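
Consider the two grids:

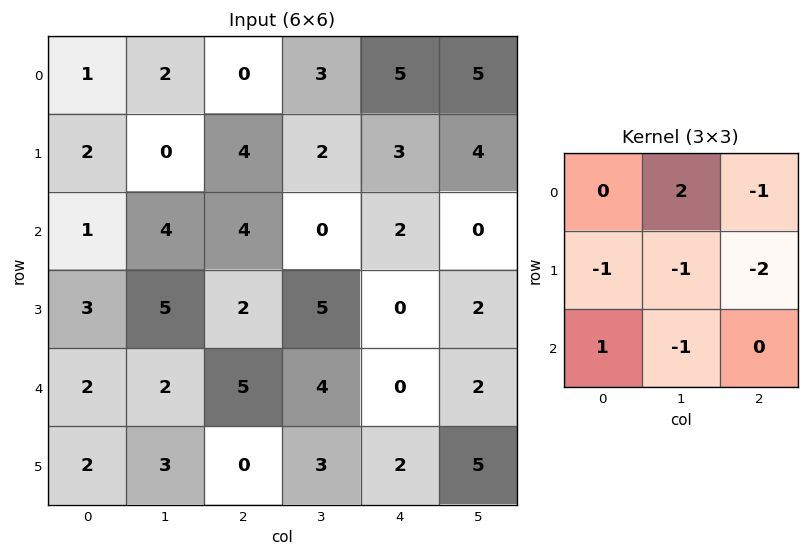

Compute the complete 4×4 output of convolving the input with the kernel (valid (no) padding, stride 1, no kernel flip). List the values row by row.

Output[0,0]: The receptive field on the input at this output position is [1 2 0 / 2 0 4 / 1 4 4]. Elementwise product with the kernel and sum: 2·2 + 0·-1 + 2·-1 + 0·-1 + 4·-2 + 1·1 + 4·-1.

-9 -11 -7 -10
-19 1 -10 5
-8 -12 -8 -1
-7 -13 -2 -9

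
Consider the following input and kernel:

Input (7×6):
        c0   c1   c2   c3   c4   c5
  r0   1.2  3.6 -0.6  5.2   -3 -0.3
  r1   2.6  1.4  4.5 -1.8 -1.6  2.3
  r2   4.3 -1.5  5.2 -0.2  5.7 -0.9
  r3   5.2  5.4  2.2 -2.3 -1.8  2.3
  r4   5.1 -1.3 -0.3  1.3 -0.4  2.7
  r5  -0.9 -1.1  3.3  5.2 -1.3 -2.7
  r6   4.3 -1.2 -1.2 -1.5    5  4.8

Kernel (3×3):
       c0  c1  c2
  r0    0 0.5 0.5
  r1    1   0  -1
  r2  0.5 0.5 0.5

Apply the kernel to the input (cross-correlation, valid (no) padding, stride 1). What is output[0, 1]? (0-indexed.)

7.25

The receptive field on the input at this output position is [3.6 -0.6 5.2 / 1.4 4.5 -1.8 / -1.5 5.2 -0.2]. Elementwise product with the kernel and sum: -0.6·0.5 + 5.2·0.5 + 1.4·1 + -1.8·-1 + -1.5·0.5 + 5.2·0.5 + -0.2·0.5.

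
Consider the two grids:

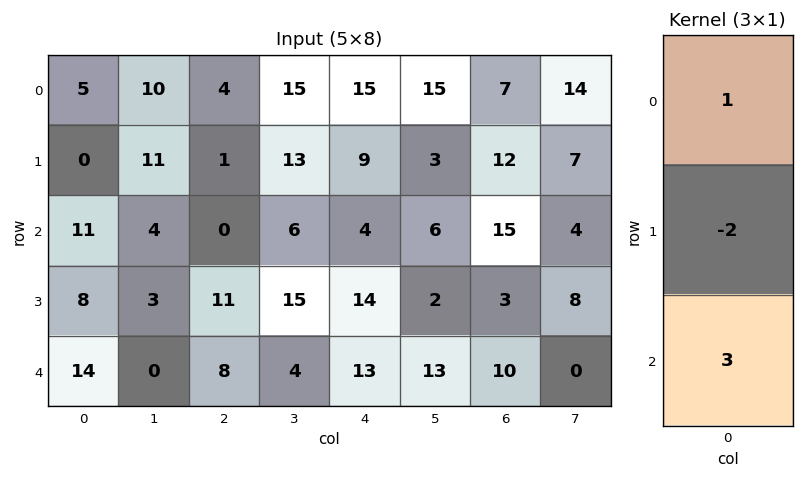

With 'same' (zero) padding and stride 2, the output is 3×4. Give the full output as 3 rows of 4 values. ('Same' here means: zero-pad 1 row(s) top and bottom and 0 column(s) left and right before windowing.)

-10 -5 -3 22
2 34 43 -9
-20 -5 -12 -17

Output[0,0]: The receptive field on the zero-padded input at this output position is [0 / 5 / 0]. Elementwise product with the kernel and sum: 0·1 + 5·-2 + 0·3.
Output[0,1]: The receptive field on the zero-padded input at this output position is [0 / 4 / 1]. Elementwise product with the kernel and sum: 0·1 + 4·-2 + 1·3.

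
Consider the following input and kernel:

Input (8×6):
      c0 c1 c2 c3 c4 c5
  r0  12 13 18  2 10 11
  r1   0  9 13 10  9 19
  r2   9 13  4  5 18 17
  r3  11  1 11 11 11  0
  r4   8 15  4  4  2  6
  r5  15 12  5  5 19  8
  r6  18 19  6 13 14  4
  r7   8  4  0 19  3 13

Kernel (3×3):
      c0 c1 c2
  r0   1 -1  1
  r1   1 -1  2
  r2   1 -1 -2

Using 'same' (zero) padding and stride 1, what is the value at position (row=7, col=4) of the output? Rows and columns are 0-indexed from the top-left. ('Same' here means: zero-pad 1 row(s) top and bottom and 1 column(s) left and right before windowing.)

45

The receptive field on the zero-padded input at this output position is [13 14 4 / 19 3 13 / 0 0 0]. Elementwise product with the kernel and sum: 13·1 + 14·-1 + 4·1 + 19·1 + 3·-1 + 13·2 + 0·1 + 0·-1 + 0·-2.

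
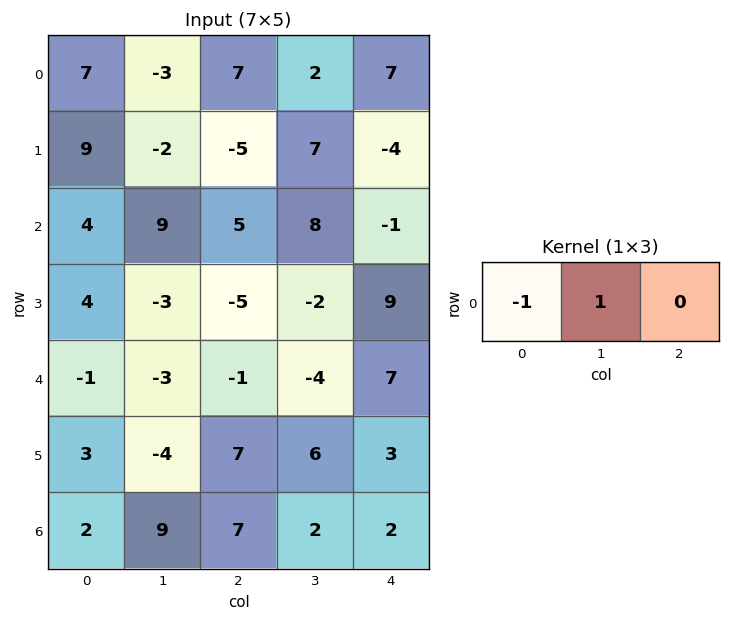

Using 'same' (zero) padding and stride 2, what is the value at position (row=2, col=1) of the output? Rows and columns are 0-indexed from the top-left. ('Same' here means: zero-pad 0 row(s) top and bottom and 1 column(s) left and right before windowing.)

The receptive field on the zero-padded input at this output position is [-3 -1 -4]. Elementwise product with the kernel and sum: -3·-1 + -1·1.

2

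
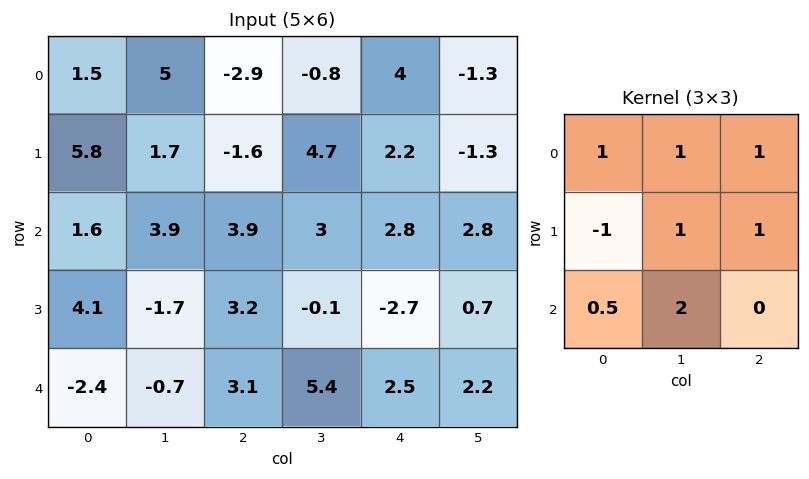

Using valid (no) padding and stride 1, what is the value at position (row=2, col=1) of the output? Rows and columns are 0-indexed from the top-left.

The receptive field on the input at this output position is [3.9 3.9 3 / -1.7 3.2 -0.1 / -0.7 3.1 5.4]. Elementwise product with the kernel and sum: 3.9·1 + 3.9·1 + 3·1 + -1.7·-1 + 3.2·1 + -0.1·1 + -0.7·0.5 + 3.1·2.

21.45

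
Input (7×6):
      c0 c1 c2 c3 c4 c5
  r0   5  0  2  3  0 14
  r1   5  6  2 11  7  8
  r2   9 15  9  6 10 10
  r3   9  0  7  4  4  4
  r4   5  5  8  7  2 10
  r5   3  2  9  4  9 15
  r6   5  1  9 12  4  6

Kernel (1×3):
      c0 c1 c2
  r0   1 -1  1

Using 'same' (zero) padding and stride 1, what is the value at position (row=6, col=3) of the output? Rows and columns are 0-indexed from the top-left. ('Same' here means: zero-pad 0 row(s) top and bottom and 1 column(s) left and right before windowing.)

The receptive field on the zero-padded input at this output position is [9 12 4]. Elementwise product with the kernel and sum: 9·1 + 12·-1 + 4·1.

1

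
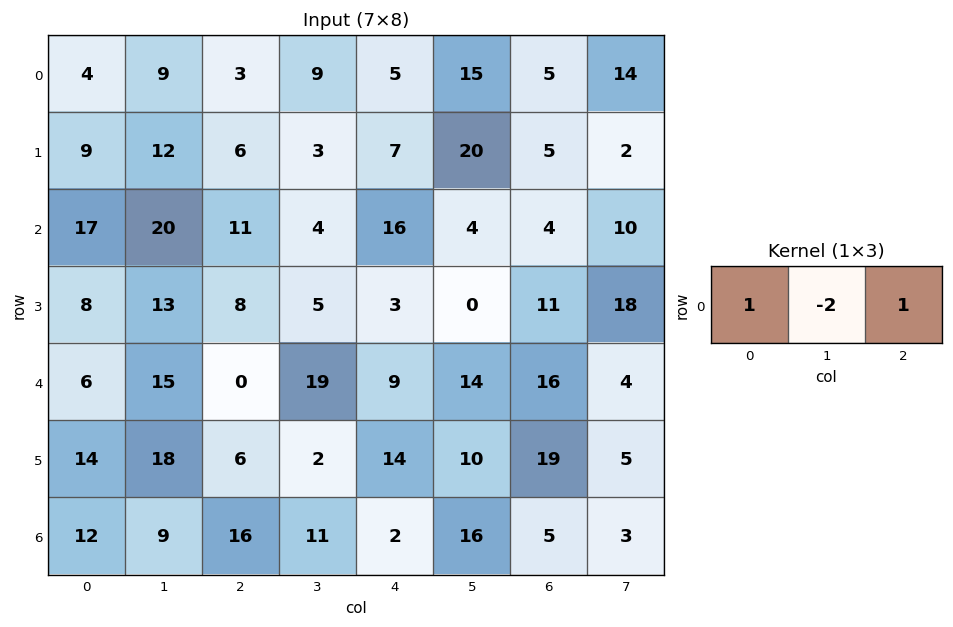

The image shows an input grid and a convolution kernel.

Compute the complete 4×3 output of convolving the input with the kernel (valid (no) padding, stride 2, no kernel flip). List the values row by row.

-11 -10 -20
-12 19 12
-24 -29 -3
10 -4 -25

Output[0,0]: The receptive field on the input at this output position is [4 9 3]. Elementwise product with the kernel and sum: 4·1 + 9·-2 + 3·1.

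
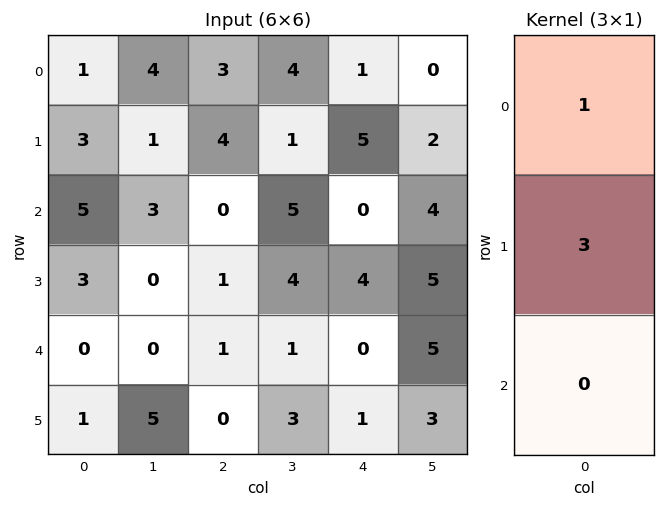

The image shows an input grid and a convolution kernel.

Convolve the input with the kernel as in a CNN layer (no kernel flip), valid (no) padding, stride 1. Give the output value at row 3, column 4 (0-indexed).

4

The receptive field on the input at this output position is [4 / 0 / 1]. Elementwise product with the kernel and sum: 4·1 + 0·3.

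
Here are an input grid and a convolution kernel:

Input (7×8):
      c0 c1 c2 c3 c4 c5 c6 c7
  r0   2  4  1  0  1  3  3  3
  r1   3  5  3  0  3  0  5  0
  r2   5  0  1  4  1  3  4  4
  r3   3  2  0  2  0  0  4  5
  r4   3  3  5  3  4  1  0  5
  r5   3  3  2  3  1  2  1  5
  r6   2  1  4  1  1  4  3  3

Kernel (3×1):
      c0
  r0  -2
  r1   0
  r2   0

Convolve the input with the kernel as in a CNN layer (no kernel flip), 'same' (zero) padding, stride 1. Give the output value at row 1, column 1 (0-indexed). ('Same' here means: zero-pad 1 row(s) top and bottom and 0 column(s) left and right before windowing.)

The receptive field on the zero-padded input at this output position is [4 / 5 / 0]. Elementwise product with the kernel and sum: 4·-2.

-8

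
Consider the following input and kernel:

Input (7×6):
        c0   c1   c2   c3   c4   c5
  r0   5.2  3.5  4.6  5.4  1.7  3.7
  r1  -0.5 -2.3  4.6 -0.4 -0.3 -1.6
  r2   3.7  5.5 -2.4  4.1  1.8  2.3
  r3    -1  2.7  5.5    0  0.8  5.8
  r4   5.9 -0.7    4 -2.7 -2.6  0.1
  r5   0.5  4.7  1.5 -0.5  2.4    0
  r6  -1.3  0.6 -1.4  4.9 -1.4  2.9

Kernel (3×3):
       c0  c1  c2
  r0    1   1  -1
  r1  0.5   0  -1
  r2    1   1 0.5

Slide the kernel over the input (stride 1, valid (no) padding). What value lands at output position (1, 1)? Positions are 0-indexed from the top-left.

The receptive field on the input at this output position is [-2.3 4.6 -0.4 / 5.5 -2.4 4.1 / 2.7 5.5 0]. Elementwise product with the kernel and sum: -2.3·1 + 4.6·1 + -0.4·-1 + 5.5·0.5 + 4.1·-1 + 2.7·1 + 5.5·1 + 0·0.5.

9.55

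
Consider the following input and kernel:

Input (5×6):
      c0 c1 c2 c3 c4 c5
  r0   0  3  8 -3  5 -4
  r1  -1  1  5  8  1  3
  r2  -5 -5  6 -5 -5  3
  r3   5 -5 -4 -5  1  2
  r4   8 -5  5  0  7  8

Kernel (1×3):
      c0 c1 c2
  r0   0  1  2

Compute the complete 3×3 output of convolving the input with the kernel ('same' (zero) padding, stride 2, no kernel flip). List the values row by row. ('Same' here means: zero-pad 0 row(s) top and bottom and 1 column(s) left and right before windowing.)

6 2 -3
-15 -4 1
-2 5 23

Output[0,0]: The receptive field on the zero-padded input at this output position is [0 0 3]. Elementwise product with the kernel and sum: 0·1 + 3·2.
Output[0,1]: The receptive field on the zero-padded input at this output position is [3 8 -3]. Elementwise product with the kernel and sum: 8·1 + -3·2.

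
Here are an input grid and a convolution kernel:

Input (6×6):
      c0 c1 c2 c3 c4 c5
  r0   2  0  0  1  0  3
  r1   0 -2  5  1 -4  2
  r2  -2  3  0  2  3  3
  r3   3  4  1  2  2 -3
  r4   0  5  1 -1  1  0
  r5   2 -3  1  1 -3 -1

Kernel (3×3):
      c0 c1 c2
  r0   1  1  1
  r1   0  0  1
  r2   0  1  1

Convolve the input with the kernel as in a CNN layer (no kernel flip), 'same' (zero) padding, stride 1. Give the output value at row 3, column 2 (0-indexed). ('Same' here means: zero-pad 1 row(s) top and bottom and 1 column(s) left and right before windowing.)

7

The receptive field on the zero-padded input at this output position is [3 0 2 / 4 1 2 / 5 1 -1]. Elementwise product with the kernel and sum: 3·1 + 0·1 + 2·1 + 2·1 + 1·1 + -1·1.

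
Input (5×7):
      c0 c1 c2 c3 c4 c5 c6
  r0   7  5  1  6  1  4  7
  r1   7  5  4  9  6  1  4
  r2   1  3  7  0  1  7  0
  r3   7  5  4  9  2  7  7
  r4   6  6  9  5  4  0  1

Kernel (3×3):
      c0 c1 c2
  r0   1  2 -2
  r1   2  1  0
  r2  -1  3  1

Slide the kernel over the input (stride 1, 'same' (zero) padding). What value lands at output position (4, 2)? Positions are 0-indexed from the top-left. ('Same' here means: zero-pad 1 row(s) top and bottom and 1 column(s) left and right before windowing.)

16

The receptive field on the zero-padded input at this output position is [5 4 9 / 6 9 5 / 0 0 0]. Elementwise product with the kernel and sum: 5·1 + 4·2 + 9·-2 + 6·2 + 9·1 + 0·-1 + 0·3 + 0·1.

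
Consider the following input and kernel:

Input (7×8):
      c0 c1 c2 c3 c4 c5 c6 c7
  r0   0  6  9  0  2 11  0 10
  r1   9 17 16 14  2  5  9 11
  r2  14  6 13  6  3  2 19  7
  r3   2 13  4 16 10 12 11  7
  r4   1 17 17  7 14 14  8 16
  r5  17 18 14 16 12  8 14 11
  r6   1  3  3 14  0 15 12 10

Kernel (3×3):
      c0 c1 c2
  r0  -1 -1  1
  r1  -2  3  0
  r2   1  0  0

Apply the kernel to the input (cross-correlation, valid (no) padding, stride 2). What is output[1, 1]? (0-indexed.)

The receptive field on the input at this output position is [13 6 3 / 4 16 10 / 17 7 14]. Elementwise product with the kernel and sum: 13·-1 + 6·-1 + 3·1 + 4·-2 + 16·3 + 17·1.

41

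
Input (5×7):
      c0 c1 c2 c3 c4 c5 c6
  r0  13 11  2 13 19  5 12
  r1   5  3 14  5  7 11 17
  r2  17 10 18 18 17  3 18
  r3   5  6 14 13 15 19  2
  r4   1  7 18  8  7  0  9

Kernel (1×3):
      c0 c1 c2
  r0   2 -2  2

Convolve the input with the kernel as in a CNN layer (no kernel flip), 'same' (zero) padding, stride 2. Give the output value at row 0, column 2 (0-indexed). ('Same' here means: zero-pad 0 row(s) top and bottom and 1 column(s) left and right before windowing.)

The receptive field on the zero-padded input at this output position is [13 19 5]. Elementwise product with the kernel and sum: 13·2 + 19·-2 + 5·2.

-2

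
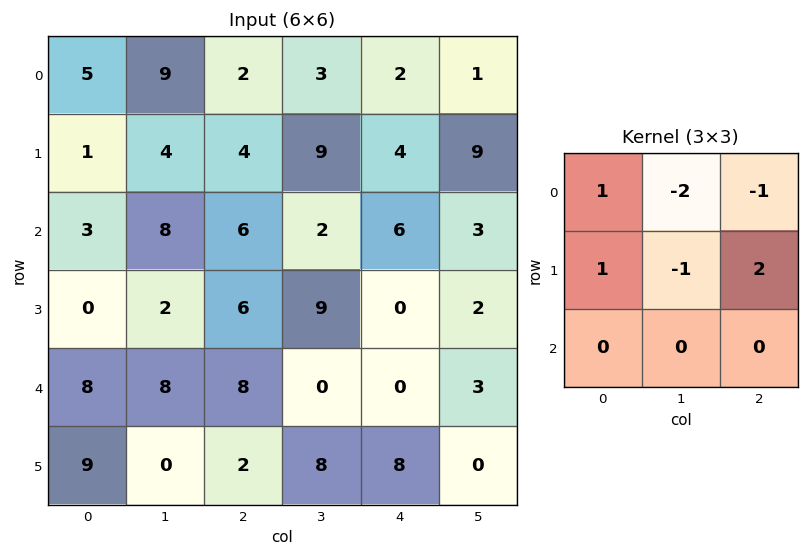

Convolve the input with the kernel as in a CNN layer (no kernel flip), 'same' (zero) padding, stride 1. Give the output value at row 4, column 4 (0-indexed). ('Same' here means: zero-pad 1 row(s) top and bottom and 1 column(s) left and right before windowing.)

The receptive field on the zero-padded input at this output position is [9 0 2 / 0 0 3 / 8 8 0]. Elementwise product with the kernel and sum: 9·1 + 0·-2 + 2·-1 + 0·1 + 0·-1 + 3·2.

13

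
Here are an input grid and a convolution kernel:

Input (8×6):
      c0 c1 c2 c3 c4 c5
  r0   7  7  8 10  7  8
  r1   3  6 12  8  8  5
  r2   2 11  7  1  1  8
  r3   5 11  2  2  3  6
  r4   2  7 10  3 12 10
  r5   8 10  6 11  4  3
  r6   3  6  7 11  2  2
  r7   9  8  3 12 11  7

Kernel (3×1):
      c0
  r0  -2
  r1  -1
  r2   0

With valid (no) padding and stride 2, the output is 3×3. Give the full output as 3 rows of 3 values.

-17 -28 -22
-9 -16 -5
-12 -26 -28

Output[0,0]: The receptive field on the input at this output position is [7 / 3 / 2]. Elementwise product with the kernel and sum: 7·-2 + 3·-1.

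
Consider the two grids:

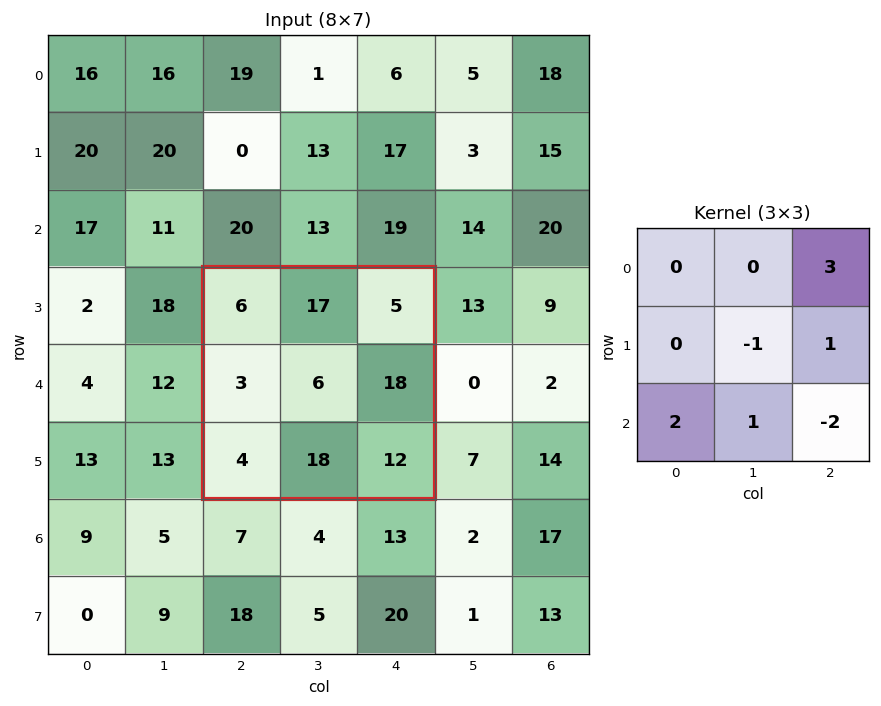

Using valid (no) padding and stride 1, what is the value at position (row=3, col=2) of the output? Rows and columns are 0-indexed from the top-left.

29

The receptive field on the input at this output position is [6 17 5 / 3 6 18 / 4 18 12]. Elementwise product with the kernel and sum: 5·3 + 6·-1 + 18·1 + 4·2 + 18·1 + 12·-2.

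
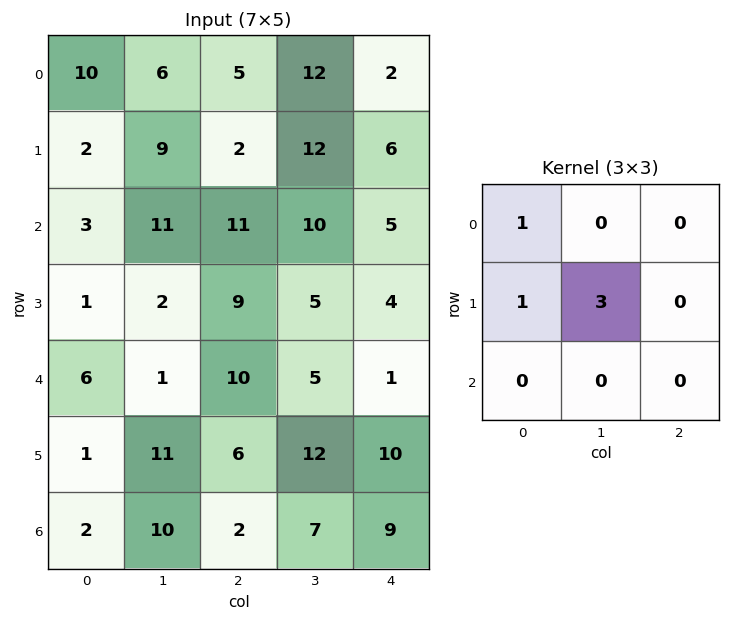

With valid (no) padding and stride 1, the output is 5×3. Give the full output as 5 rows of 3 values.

39 21 43
38 53 43
10 40 35
10 33 34
40 30 52

Output[0,0]: The receptive field on the input at this output position is [10 6 5 / 2 9 2 / 3 11 11]. Elementwise product with the kernel and sum: 10·1 + 2·1 + 9·3.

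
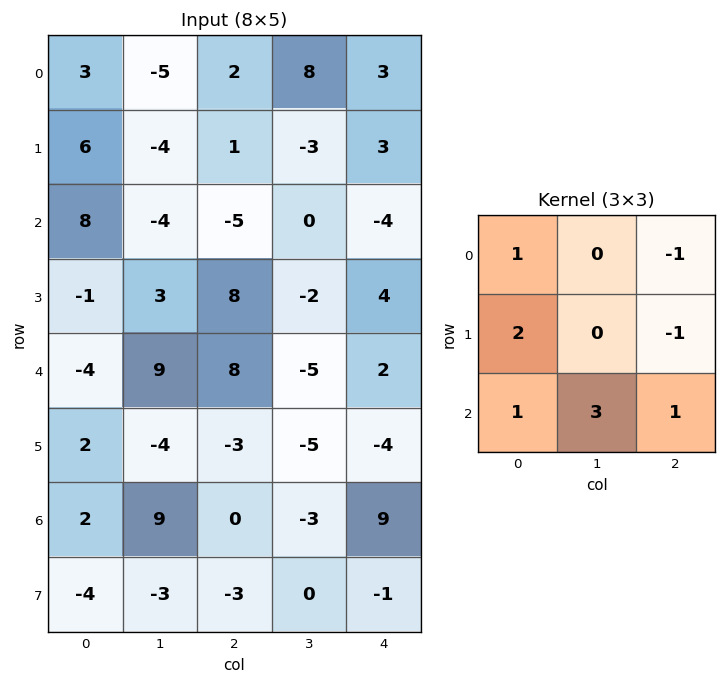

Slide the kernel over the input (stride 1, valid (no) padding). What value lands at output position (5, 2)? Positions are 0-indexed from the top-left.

The receptive field on the input at this output position is [-3 -5 -4 / 0 -3 9 / -3 0 -1]. Elementwise product with the kernel and sum: -3·1 + -4·-1 + 0·2 + 9·-1 + -3·1 + 0·3 + -1·1.

-12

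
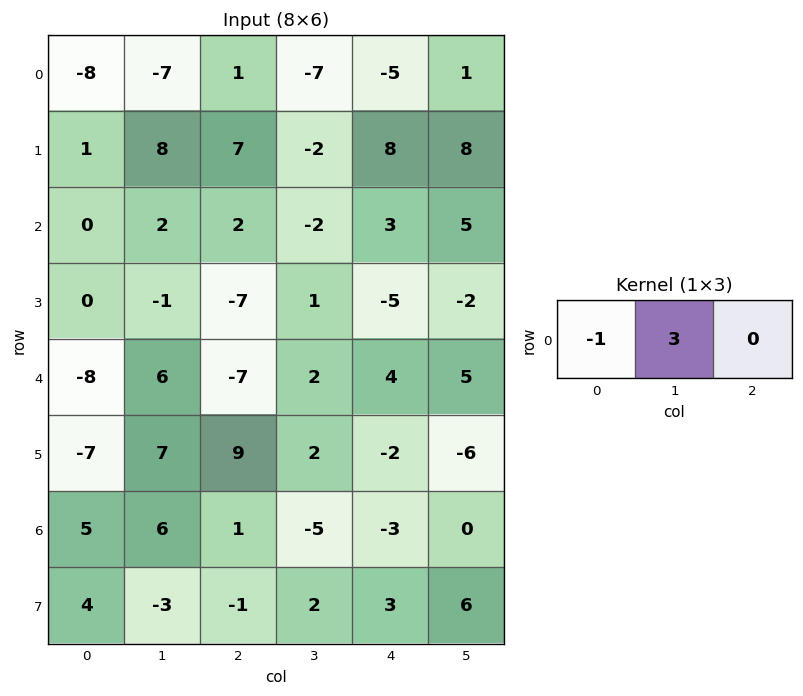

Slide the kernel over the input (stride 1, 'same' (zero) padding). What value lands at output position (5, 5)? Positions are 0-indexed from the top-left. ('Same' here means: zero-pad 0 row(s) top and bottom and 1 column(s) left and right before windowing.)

-16

The receptive field on the zero-padded input at this output position is [-2 -6 0]. Elementwise product with the kernel and sum: -2·-1 + -6·3.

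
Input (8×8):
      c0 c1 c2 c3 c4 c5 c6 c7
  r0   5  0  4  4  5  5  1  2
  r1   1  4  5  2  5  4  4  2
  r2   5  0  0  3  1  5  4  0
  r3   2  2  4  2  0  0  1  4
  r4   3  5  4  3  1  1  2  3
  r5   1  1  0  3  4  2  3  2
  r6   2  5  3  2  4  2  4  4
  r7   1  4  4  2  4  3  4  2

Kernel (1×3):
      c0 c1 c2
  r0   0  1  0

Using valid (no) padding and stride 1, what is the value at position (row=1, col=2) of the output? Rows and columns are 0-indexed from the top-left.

The receptive field on the input at this output position is [5 2 5]. Elementwise product with the kernel and sum: 2·1.

2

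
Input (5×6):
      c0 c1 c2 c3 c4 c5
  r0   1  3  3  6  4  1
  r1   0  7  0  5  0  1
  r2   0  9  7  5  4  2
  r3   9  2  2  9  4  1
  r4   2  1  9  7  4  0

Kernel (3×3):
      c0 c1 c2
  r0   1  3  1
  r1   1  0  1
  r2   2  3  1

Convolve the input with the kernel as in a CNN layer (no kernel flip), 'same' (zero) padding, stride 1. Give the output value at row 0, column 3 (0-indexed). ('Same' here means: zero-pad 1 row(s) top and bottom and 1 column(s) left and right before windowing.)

22

The receptive field on the zero-padded input at this output position is [0 0 0 / 3 6 4 / 0 5 0]. Elementwise product with the kernel and sum: 0·1 + 0·3 + 0·1 + 3·1 + 4·1 + 0·2 + 5·3 + 0·1.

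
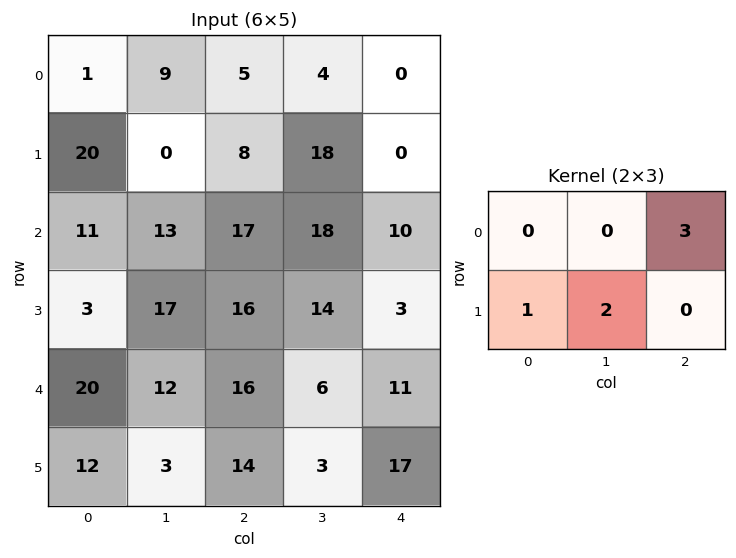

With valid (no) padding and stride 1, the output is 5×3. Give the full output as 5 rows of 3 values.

Output[0,0]: The receptive field on the input at this output position is [1 9 5 / 20 0 8]. Elementwise product with the kernel and sum: 5·3 + 20·1 + 0·2.

35 28 44
61 101 53
88 103 74
92 86 37
66 49 53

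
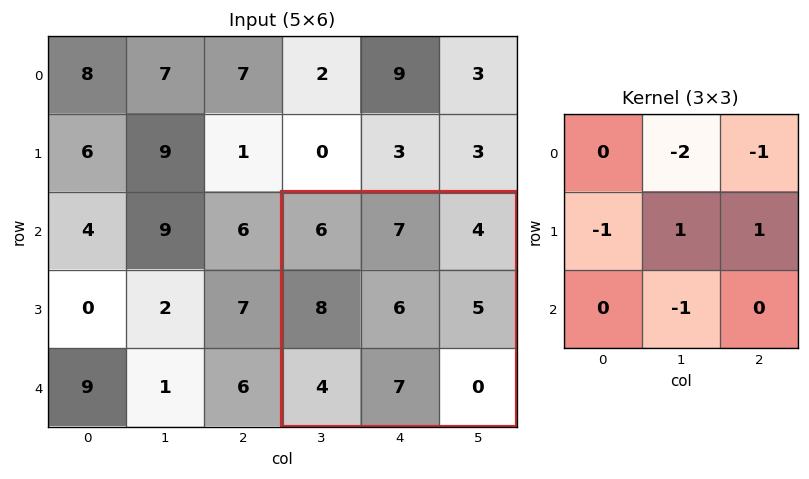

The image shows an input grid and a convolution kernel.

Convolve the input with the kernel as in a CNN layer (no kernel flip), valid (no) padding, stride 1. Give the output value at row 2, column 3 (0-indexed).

The receptive field on the input at this output position is [6 7 4 / 8 6 5 / 4 7 0]. Elementwise product with the kernel and sum: 7·-2 + 4·-1 + 8·-1 + 6·1 + 5·1 + 7·-1.

-22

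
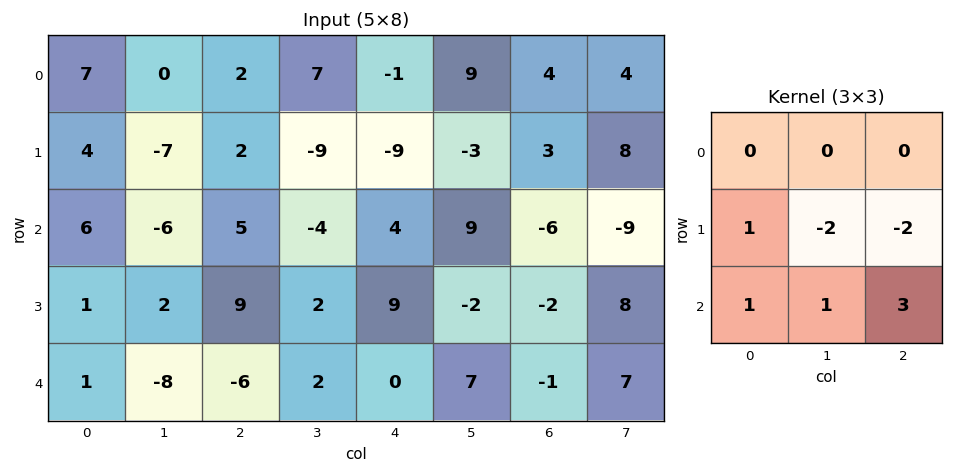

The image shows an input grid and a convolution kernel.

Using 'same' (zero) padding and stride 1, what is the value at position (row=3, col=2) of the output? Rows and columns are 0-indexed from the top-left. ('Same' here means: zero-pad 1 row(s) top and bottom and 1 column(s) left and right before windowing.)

-28

The receptive field on the zero-padded input at this output position is [-6 5 -4 / 2 9 2 / -8 -6 2]. Elementwise product with the kernel and sum: 2·1 + 9·-2 + 2·-2 + -8·1 + -6·1 + 2·3.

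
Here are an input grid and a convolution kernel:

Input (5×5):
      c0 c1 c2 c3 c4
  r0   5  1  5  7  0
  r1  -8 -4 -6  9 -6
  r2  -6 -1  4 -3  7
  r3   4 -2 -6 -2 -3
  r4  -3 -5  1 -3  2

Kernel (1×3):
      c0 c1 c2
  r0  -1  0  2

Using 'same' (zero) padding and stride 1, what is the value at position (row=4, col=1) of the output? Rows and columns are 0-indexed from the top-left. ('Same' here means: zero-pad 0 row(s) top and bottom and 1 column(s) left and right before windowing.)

The receptive field on the zero-padded input at this output position is [-3 -5 1]. Elementwise product with the kernel and sum: -3·-1 + 1·2.

5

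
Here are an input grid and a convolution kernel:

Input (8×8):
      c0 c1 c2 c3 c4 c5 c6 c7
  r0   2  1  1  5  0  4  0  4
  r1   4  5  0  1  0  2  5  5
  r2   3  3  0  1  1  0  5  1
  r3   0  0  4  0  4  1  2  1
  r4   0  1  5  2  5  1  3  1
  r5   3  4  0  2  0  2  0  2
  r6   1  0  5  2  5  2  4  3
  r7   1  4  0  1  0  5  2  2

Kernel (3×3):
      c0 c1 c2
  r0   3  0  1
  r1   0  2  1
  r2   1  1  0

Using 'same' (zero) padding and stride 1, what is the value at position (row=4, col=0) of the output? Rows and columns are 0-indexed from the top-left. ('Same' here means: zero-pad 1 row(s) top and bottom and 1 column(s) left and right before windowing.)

4

The receptive field on the zero-padded input at this output position is [0 0 0 / 0 0 1 / 0 3 4]. Elementwise product with the kernel and sum: 0·3 + 0·1 + 0·2 + 1·1 + 0·1 + 3·1.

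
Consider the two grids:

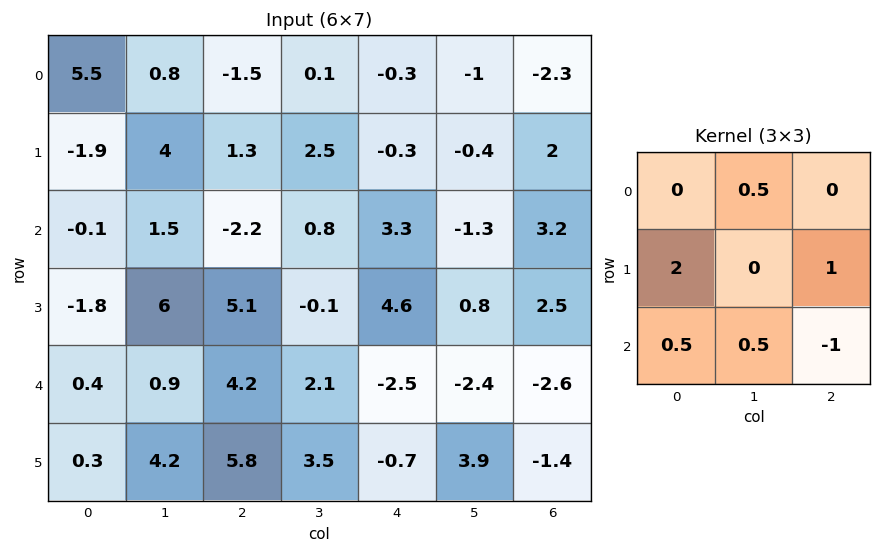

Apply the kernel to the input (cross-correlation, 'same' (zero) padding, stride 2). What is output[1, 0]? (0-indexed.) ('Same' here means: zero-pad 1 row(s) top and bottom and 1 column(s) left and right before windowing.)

-6.35

The receptive field on the zero-padded input at this output position is [0 -1.9 4 / 0 -0.1 1.5 / 0 -1.8 6]. Elementwise product with the kernel and sum: -1.9·0.5 + 0·2 + 1.5·1 + 0·0.5 + -1.8·0.5 + 6·-1.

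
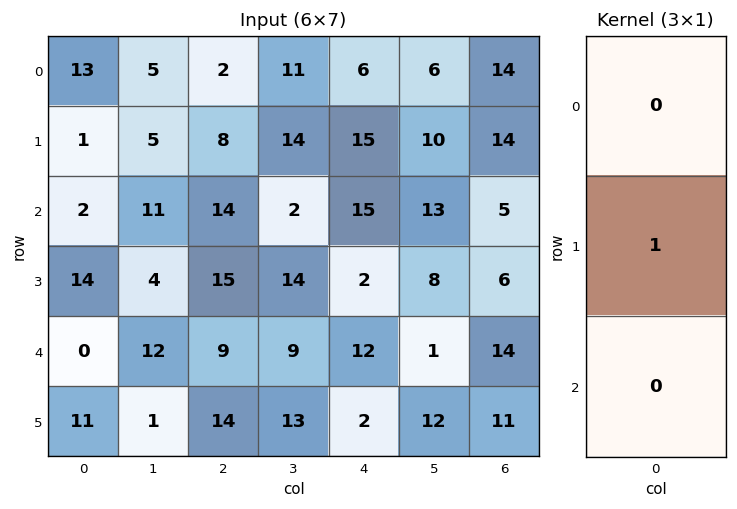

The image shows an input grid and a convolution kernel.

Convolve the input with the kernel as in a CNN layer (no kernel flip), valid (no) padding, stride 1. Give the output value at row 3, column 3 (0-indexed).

9

The receptive field on the input at this output position is [14 / 9 / 13]. Elementwise product with the kernel and sum: 9·1.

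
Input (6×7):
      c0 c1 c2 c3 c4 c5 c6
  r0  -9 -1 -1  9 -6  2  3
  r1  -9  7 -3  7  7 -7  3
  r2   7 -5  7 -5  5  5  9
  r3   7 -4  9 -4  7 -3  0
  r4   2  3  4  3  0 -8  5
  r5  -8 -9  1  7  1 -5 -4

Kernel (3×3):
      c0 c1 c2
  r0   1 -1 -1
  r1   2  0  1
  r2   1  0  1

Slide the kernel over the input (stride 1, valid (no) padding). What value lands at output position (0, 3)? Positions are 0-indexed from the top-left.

20

The receptive field on the input at this output position is [9 -6 2 / 7 7 -7 / -5 5 5]. Elementwise product with the kernel and sum: 9·1 + -6·-1 + 2·-1 + 7·2 + -7·1 + -5·1 + 5·1.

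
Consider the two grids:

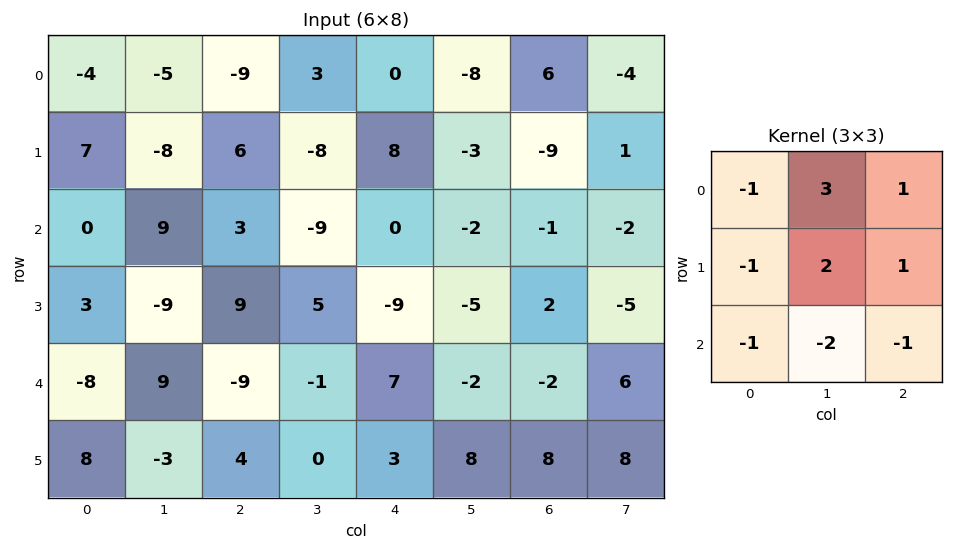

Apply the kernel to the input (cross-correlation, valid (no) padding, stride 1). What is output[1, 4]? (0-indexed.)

The receptive field on the input at this output position is [8 -3 -9 / 0 -2 -1 / -9 -5 2]. Elementwise product with the kernel and sum: 8·-1 + -3·3 + -9·1 + 0·-1 + -2·2 + -1·1 + -9·-1 + -5·-2 + 2·-1.

-14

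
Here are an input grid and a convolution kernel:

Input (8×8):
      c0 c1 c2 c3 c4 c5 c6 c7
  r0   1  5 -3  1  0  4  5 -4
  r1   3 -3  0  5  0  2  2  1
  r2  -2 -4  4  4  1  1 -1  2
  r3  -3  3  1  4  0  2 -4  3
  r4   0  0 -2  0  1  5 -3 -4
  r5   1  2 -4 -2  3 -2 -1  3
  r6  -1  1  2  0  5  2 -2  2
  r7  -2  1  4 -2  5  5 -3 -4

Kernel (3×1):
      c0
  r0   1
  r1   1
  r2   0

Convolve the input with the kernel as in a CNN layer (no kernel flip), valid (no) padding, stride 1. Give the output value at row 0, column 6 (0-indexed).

The receptive field on the input at this output position is [5 / 2 / -1]. Elementwise product with the kernel and sum: 5·1 + 2·1.

7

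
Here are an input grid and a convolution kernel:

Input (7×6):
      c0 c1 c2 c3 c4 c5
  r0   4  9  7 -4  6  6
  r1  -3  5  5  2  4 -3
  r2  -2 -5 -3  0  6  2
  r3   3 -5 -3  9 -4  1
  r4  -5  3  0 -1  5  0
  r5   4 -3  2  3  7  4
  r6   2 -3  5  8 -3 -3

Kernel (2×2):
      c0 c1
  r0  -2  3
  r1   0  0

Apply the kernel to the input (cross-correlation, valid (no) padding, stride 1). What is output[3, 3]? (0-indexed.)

The receptive field on the input at this output position is [9 -4 / -1 5]. Elementwise product with the kernel and sum: 9·-2 + -4·3.

-30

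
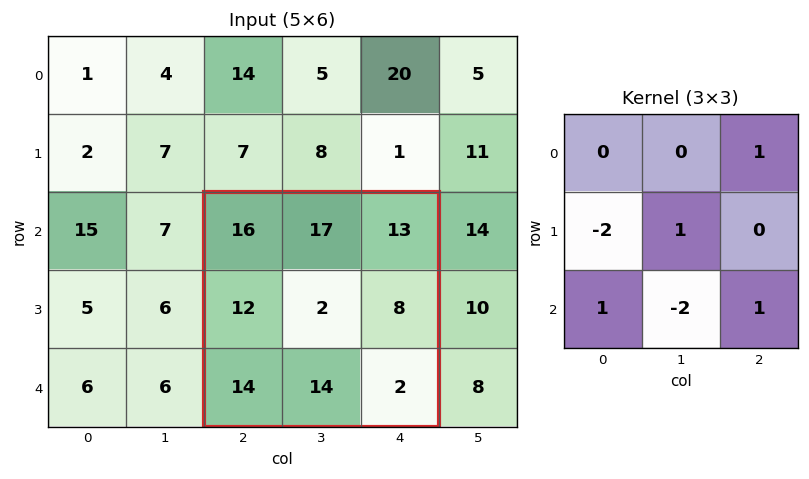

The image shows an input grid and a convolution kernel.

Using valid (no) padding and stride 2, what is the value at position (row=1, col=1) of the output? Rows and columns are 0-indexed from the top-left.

The receptive field on the input at this output position is [16 17 13 / 12 2 8 / 14 14 2]. Elementwise product with the kernel and sum: 13·1 + 12·-2 + 2·1 + 14·1 + 14·-2 + 2·1.

-21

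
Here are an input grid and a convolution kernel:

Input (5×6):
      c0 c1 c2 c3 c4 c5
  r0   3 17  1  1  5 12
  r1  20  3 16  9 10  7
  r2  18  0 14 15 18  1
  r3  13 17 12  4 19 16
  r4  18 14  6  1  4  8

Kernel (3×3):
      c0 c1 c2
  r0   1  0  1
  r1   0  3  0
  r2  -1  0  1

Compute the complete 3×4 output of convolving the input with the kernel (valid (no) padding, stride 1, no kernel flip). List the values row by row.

9 81 37 29
35 41 78 82
71 38 42 80

Output[0,0]: The receptive field on the input at this output position is [3 17 1 / 20 3 16 / 18 0 14]. Elementwise product with the kernel and sum: 3·1 + 1·1 + 3·3 + 18·-1 + 14·1.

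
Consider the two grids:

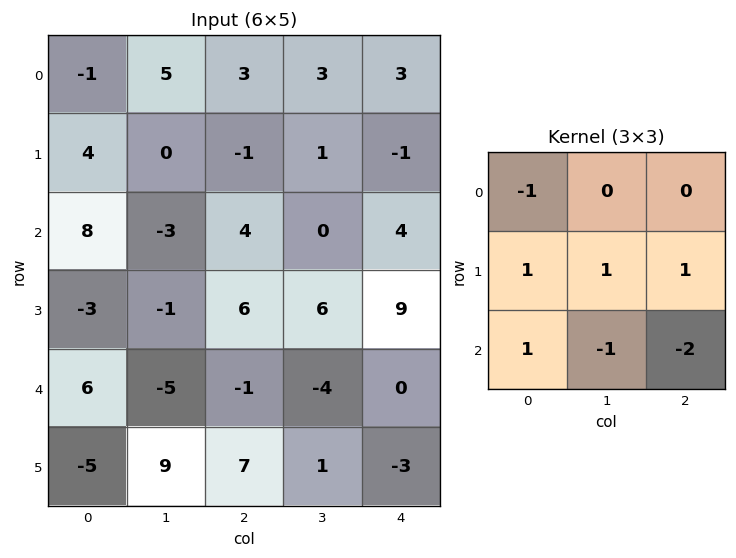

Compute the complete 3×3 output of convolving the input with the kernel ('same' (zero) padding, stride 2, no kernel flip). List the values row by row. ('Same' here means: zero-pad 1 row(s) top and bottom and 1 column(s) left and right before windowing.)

0 10 8
10 -18 0
-12 -9 -6

Output[0,0]: The receptive field on the zero-padded input at this output position is [0 0 0 / 0 -1 5 / 0 4 0]. Elementwise product with the kernel and sum: 0·-1 + 0·1 + -1·1 + 5·1 + 0·1 + 4·-1 + 0·-2.
Output[0,1]: The receptive field on the zero-padded input at this output position is [0 0 0 / 5 3 3 / 0 -1 1]. Elementwise product with the kernel and sum: 0·-1 + 5·1 + 3·1 + 3·1 + 0·1 + -1·-1 + 1·-2.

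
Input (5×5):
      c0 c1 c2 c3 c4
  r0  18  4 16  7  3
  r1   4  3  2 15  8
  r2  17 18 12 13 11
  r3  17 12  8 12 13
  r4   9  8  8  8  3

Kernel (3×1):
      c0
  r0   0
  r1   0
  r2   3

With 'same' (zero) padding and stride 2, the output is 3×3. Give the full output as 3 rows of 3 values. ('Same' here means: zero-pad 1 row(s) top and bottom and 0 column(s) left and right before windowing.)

12 6 24
51 24 39
0 0 0

Output[0,0]: The receptive field on the zero-padded input at this output position is [0 / 18 / 4]. Elementwise product with the kernel and sum: 4·3.
Output[0,1]: The receptive field on the zero-padded input at this output position is [0 / 16 / 2]. Elementwise product with the kernel and sum: 2·3.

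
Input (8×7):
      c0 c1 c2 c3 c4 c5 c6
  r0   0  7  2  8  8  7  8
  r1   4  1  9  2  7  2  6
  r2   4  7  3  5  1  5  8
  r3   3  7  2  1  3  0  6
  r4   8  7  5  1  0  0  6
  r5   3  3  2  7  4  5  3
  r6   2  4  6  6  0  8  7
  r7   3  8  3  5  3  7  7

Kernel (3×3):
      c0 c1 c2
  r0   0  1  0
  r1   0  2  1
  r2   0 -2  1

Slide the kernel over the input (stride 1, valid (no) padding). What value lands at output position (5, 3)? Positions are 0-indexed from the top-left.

13

The receptive field on the input at this output position is [7 4 5 / 6 0 8 / 5 3 7]. Elementwise product with the kernel and sum: 4·1 + 0·2 + 8·1 + 3·-2 + 7·1.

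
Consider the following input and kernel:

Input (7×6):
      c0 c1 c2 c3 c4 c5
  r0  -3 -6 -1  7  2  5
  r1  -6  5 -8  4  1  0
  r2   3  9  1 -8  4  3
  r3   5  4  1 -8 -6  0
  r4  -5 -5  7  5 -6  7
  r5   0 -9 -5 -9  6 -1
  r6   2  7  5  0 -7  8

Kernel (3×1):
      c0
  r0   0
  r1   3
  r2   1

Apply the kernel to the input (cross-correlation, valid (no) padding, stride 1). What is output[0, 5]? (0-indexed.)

3

The receptive field on the input at this output position is [5 / 0 / 3]. Elementwise product with the kernel and sum: 0·3 + 3·1.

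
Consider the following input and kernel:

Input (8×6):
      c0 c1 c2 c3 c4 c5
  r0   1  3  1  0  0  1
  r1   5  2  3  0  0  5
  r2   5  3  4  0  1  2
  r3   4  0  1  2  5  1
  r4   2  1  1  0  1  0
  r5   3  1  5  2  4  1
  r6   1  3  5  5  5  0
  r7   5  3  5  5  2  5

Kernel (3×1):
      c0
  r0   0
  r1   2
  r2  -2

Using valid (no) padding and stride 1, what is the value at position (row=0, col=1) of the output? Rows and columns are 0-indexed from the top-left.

The receptive field on the input at this output position is [3 / 2 / 3]. Elementwise product with the kernel and sum: 2·2 + 3·-2.

-2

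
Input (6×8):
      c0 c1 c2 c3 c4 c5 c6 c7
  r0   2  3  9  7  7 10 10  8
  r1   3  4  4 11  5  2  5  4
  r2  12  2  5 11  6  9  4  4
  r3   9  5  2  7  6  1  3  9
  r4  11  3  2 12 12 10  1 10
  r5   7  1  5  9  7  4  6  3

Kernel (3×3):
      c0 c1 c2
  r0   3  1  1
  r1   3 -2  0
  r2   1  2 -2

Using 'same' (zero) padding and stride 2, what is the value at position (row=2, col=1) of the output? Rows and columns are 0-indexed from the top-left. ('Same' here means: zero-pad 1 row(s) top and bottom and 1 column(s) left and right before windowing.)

22

The receptive field on the zero-padded input at this output position is [5 2 7 / 3 2 12 / 1 5 9]. Elementwise product with the kernel and sum: 5·3 + 2·1 + 7·1 + 3·3 + 2·-2 + 1·1 + 5·2 + 9·-2.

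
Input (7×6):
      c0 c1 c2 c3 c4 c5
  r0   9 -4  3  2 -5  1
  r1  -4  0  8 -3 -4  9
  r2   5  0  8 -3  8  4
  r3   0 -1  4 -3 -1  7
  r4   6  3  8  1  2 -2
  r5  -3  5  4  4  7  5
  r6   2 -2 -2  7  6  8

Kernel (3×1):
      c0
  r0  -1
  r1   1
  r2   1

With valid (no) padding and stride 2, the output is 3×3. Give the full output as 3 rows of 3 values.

-8 13 9
1 4 -7
-7 -6 11

Output[0,0]: The receptive field on the input at this output position is [9 / -4 / 5]. Elementwise product with the kernel and sum: 9·-1 + -4·1 + 5·1.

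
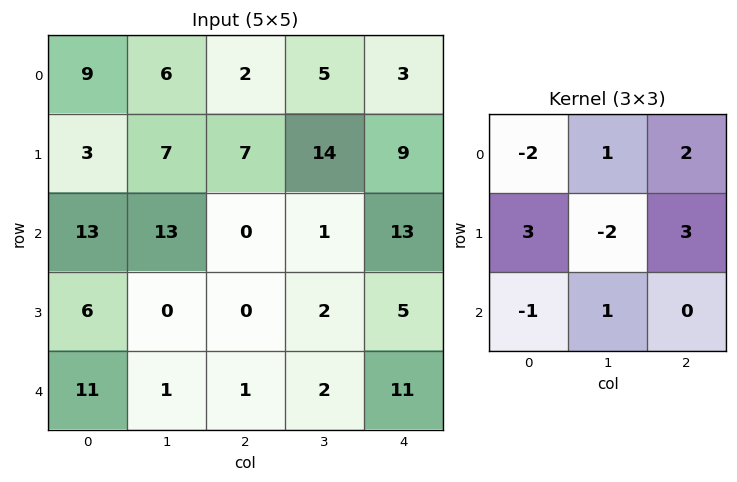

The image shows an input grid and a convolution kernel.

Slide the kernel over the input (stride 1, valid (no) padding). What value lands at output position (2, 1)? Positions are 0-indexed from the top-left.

-18

The receptive field on the input at this output position is [13 0 1 / 0 0 2 / 1 1 2]. Elementwise product with the kernel and sum: 13·-2 + 0·1 + 1·2 + 0·3 + 0·-2 + 2·3 + 1·-1 + 1·1.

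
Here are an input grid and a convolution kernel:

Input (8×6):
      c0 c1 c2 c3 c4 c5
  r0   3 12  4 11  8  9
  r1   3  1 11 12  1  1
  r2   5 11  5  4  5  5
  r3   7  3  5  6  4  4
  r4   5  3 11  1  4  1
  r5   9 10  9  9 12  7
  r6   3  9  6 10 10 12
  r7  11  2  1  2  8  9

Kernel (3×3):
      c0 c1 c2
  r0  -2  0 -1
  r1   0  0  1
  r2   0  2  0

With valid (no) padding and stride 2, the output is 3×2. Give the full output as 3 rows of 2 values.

Output[0,0]: The receptive field on the input at this output position is [3 12 4 / 3 1 11 / 5 11 5]. Elementwise product with the kernel and sum: 3·-2 + 4·-1 + 11·1 + 11·2.

23 -7
-4 -9
6 6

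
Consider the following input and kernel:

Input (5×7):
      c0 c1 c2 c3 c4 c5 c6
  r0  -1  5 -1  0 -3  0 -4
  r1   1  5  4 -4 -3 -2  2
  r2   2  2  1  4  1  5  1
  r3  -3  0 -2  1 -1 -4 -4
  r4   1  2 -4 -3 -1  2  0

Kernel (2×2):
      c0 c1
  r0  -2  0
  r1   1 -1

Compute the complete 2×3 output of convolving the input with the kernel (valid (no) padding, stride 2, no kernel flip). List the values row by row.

-2 10 5
-7 -5 1

Output[0,0]: The receptive field on the input at this output position is [-1 5 / 1 5]. Elementwise product with the kernel and sum: -1·-2 + 1·1 + 5·-1.
Output[0,1]: The receptive field on the input at this output position is [-1 0 / 4 -4]. Elementwise product with the kernel and sum: -1·-2 + 4·1 + -4·-1.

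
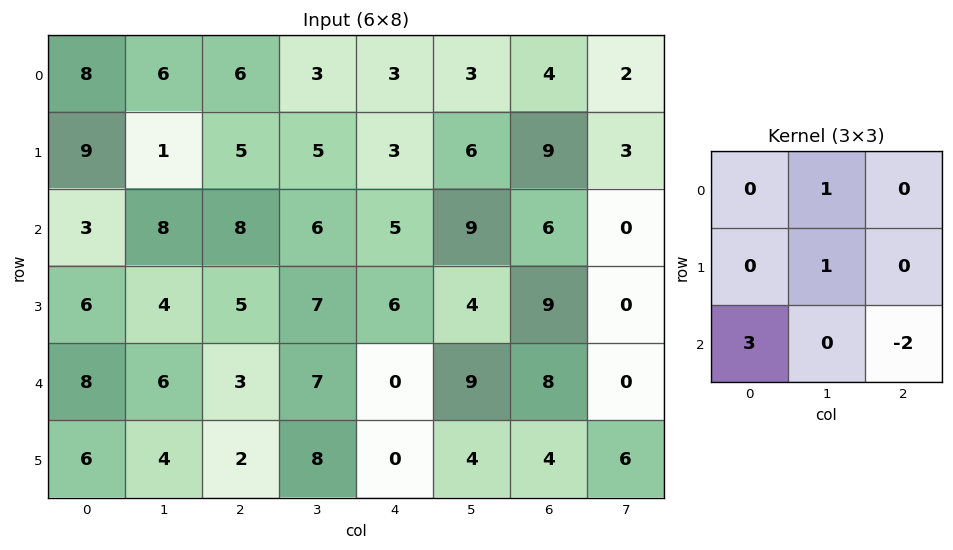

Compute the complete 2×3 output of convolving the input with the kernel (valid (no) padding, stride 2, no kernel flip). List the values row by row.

Output[0,0]: The receptive field on the input at this output position is [8 6 6 / 9 1 5 / 3 8 8]. Elementwise product with the kernel and sum: 6·1 + 1·1 + 3·3 + 8·-2.
Output[0,1]: The receptive field on the input at this output position is [6 3 3 / 5 5 3 / 8 6 5]. Elementwise product with the kernel and sum: 3·1 + 5·1 + 8·3 + 5·-2.

0 22 12
30 22 -3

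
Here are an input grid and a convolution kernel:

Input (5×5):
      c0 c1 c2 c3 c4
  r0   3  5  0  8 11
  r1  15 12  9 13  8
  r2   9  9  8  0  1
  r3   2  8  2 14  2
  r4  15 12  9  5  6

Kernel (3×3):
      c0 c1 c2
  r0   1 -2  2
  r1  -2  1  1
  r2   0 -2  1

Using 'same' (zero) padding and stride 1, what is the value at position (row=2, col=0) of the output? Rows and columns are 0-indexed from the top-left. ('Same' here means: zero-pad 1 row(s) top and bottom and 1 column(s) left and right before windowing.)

16

The receptive field on the zero-padded input at this output position is [0 15 12 / 0 9 9 / 0 2 8]. Elementwise product with the kernel and sum: 0·1 + 15·-2 + 12·2 + 0·-2 + 9·1 + 9·1 + 2·-2 + 8·1.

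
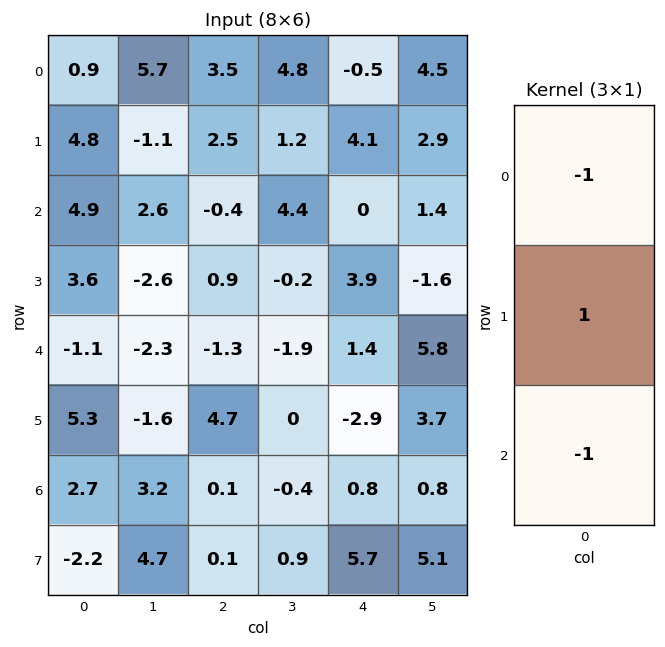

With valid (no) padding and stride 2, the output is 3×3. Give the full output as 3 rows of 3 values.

Output[0,0]: The receptive field on the input at this output position is [0.9 / 4.8 / 4.9]. Elementwise product with the kernel and sum: 0.9·-1 + 4.8·1 + 4.9·-1.

-1 -0.6 4.6
-0.2 2.6 2.5
3.7 5.9 -5.1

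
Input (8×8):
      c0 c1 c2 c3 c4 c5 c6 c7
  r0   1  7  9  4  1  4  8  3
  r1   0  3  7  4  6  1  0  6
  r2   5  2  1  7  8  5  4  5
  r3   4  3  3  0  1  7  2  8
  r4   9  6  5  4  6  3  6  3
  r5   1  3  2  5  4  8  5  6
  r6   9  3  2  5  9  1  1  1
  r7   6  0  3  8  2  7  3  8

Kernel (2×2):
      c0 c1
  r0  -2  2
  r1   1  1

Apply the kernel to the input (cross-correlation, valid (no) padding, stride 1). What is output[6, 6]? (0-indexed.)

The receptive field on the input at this output position is [1 1 / 3 8]. Elementwise product with the kernel and sum: 1·-2 + 1·2 + 3·1 + 8·1.

11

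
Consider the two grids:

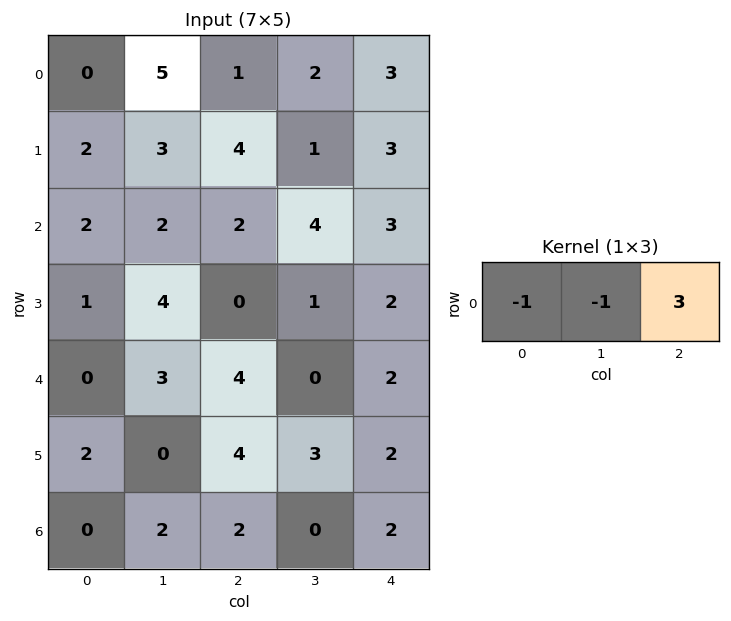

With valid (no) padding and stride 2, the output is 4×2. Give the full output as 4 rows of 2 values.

-2 6
2 3
9 2
4 4

Output[0,0]: The receptive field on the input at this output position is [0 5 1]. Elementwise product with the kernel and sum: 0·-1 + 5·-1 + 1·3.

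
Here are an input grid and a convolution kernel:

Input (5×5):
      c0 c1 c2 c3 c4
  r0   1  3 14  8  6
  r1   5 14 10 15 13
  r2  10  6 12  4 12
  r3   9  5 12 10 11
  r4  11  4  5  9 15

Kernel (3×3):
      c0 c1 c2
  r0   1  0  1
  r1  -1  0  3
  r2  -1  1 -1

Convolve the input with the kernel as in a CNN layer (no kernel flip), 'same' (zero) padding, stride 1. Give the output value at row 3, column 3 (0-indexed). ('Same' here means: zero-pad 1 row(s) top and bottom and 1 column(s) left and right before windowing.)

The receptive field on the zero-padded input at this output position is [12 4 12 / 12 10 11 / 5 9 15]. Elementwise product with the kernel and sum: 12·1 + 12·1 + 12·-1 + 11·3 + 5·-1 + 9·1 + 15·-1.

34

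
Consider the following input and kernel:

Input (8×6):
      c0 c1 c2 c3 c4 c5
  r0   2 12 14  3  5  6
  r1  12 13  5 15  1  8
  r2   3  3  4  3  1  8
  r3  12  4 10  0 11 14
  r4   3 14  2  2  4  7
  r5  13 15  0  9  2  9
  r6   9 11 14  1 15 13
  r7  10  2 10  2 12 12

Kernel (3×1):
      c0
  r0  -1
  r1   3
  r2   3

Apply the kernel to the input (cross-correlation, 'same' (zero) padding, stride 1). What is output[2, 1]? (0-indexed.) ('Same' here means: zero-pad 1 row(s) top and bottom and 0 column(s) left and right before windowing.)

The receptive field on the zero-padded input at this output position is [13 / 3 / 4]. Elementwise product with the kernel and sum: 13·-1 + 3·3 + 4·3.

8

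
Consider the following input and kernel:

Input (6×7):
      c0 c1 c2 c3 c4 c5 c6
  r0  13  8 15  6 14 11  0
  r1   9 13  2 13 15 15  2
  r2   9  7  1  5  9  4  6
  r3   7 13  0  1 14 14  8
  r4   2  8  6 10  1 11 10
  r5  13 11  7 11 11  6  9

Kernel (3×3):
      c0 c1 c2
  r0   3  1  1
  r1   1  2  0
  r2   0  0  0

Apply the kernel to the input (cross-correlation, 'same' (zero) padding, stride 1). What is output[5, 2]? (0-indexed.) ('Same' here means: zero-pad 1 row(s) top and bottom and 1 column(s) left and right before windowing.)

The receptive field on the zero-padded input at this output position is [8 6 10 / 11 7 11 / 0 0 0]. Elementwise product with the kernel and sum: 8·3 + 6·1 + 10·1 + 11·1 + 7·2.

65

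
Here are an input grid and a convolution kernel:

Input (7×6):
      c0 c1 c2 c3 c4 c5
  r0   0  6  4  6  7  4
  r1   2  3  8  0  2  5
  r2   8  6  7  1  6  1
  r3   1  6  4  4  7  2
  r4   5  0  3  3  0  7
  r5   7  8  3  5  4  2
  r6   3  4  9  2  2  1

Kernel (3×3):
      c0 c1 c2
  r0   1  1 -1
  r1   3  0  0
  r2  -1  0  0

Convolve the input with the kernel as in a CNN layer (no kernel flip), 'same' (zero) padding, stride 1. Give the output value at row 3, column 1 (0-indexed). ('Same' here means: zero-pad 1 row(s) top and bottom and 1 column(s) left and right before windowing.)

The receptive field on the zero-padded input at this output position is [8 6 7 / 1 6 4 / 5 0 3]. Elementwise product with the kernel and sum: 8·1 + 6·1 + 7·-1 + 1·3 + 5·-1.

5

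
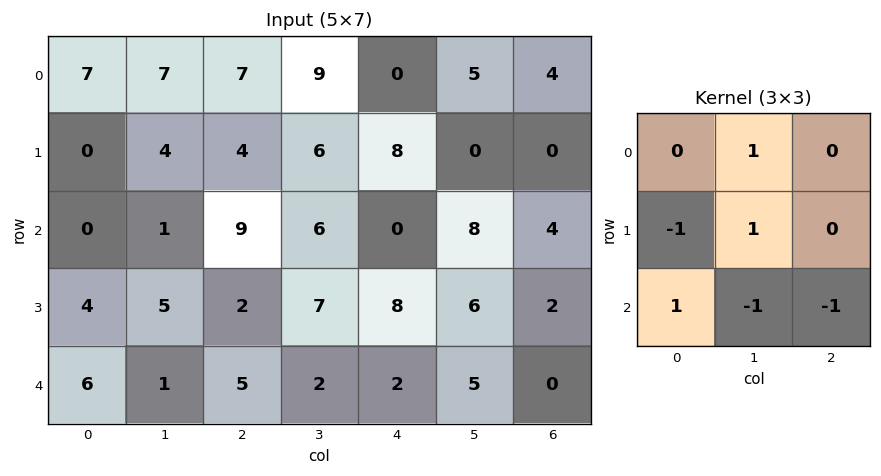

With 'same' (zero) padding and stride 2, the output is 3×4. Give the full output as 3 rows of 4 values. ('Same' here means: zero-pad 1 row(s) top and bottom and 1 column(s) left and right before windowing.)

Output[0,0]: The receptive field on the zero-padded input at this output position is [0 0 0 / 0 7 7 / 0 0 4]. Elementwise product with the kernel and sum: 0·1 + 0·-1 + 7·1 + 0·1 + 0·-1 + 4·-1.

3 -6 -11 -1
-9 8 -5 0
10 6 8 -3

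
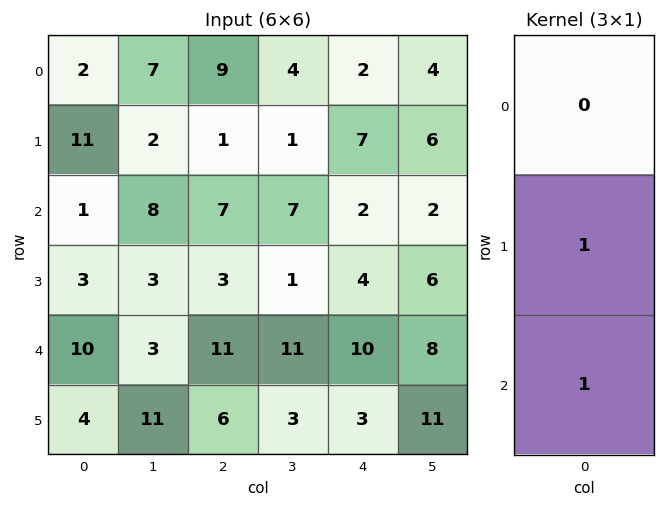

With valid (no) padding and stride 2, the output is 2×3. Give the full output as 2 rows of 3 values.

Output[0,0]: The receptive field on the input at this output position is [2 / 11 / 1]. Elementwise product with the kernel and sum: 11·1 + 1·1.

12 8 9
13 14 14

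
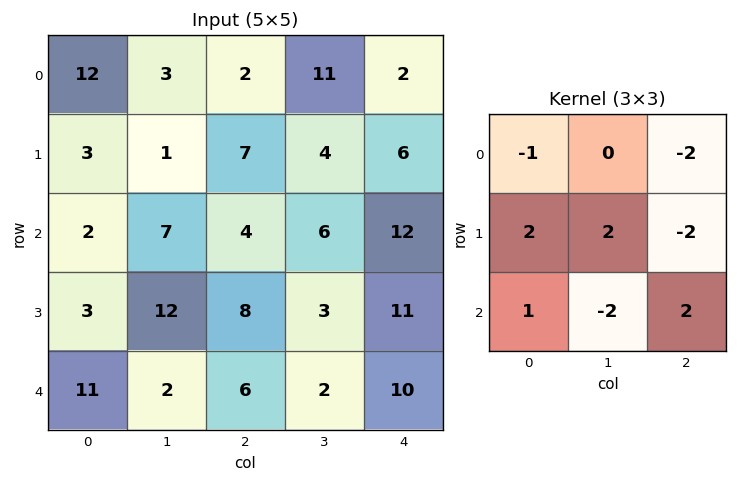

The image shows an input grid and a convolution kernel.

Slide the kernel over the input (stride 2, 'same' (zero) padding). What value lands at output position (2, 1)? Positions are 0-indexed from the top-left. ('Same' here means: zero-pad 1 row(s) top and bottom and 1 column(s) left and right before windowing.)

-6

The receptive field on the zero-padded input at this output position is [12 8 3 / 2 6 2 / 0 0 0]. Elementwise product with the kernel and sum: 12·-1 + 3·-2 + 2·2 + 6·2 + 2·-2 + 0·1 + 0·-2 + 0·2.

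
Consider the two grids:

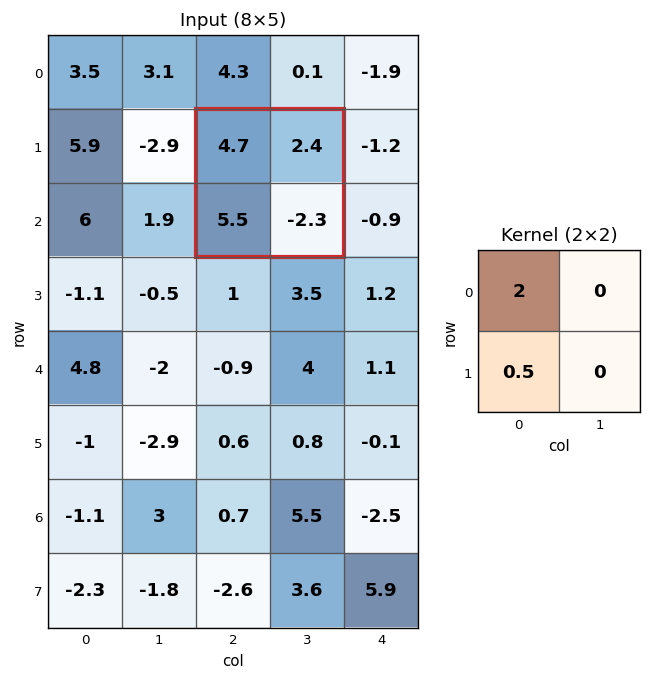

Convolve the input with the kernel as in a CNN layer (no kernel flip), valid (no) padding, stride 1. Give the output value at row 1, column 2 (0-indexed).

The receptive field on the input at this output position is [4.7 2.4 / 5.5 -2.3]. Elementwise product with the kernel and sum: 4.7·2 + 5.5·0.5.

12.15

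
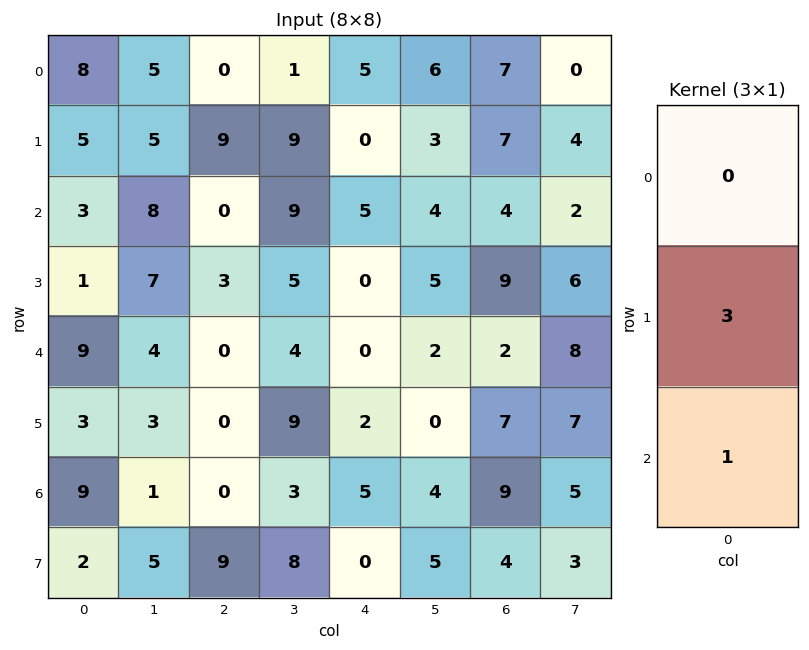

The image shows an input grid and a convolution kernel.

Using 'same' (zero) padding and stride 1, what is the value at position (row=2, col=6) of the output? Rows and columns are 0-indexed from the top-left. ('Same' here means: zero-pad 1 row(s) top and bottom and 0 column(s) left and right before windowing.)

21

The receptive field on the zero-padded input at this output position is [7 / 4 / 9]. Elementwise product with the kernel and sum: 4·3 + 9·1.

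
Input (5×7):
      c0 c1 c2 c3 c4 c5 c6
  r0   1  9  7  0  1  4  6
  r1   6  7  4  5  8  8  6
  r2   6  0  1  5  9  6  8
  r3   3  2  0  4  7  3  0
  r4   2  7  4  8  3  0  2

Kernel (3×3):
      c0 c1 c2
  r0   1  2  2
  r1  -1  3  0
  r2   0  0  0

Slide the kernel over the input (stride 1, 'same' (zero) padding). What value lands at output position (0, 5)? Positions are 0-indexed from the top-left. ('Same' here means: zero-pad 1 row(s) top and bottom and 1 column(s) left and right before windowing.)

The receptive field on the zero-padded input at this output position is [0 0 0 / 1 4 6 / 8 8 6]. Elementwise product with the kernel and sum: 0·1 + 0·2 + 0·2 + 1·-1 + 4·3.

11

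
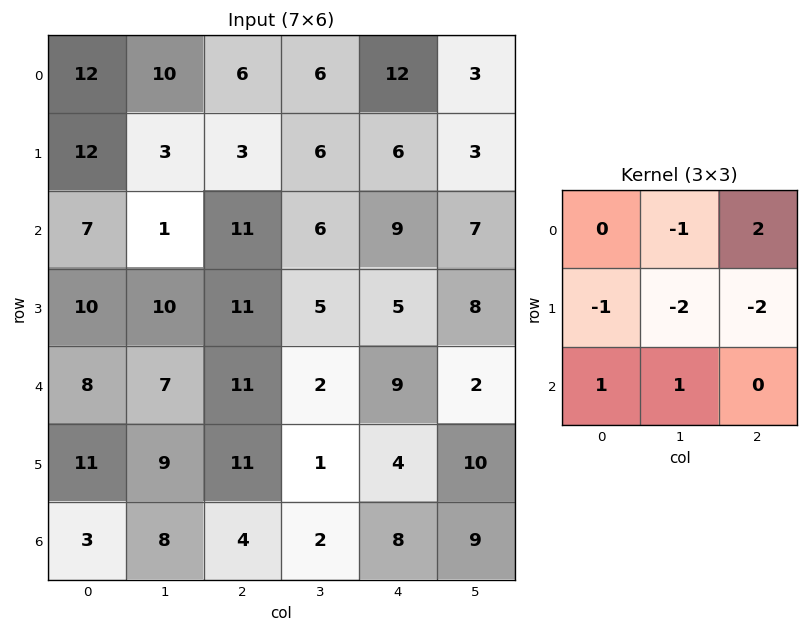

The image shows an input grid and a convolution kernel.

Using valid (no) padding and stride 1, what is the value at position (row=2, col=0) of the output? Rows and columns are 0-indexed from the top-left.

-16

The receptive field on the input at this output position is [7 1 11 / 10 10 11 / 8 7 11]. Elementwise product with the kernel and sum: 1·-1 + 11·2 + 10·-1 + 10·-2 + 11·-2 + 8·1 + 7·1.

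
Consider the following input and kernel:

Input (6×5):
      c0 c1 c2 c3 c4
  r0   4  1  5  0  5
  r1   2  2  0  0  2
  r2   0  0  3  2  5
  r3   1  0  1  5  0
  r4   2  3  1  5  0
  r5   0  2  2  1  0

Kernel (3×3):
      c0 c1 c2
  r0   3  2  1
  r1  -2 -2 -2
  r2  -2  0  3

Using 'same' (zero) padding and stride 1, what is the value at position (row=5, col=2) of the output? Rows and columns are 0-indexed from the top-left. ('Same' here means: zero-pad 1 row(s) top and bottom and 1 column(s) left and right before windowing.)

6

The receptive field on the zero-padded input at this output position is [3 1 5 / 2 2 1 / 0 0 0]. Elementwise product with the kernel and sum: 3·3 + 1·2 + 5·1 + 2·-2 + 2·-2 + 1·-2 + 0·-2 + 0·3.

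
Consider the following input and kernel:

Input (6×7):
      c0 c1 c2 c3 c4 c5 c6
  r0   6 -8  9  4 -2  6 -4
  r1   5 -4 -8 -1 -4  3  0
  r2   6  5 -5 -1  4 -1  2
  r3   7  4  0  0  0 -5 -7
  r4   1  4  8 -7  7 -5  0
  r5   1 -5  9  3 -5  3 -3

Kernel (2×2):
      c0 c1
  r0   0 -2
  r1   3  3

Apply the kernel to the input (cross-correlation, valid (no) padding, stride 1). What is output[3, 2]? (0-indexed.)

The receptive field on the input at this output position is [0 0 / 8 -7]. Elementwise product with the kernel and sum: 0·-2 + 8·3 + -7·3.

3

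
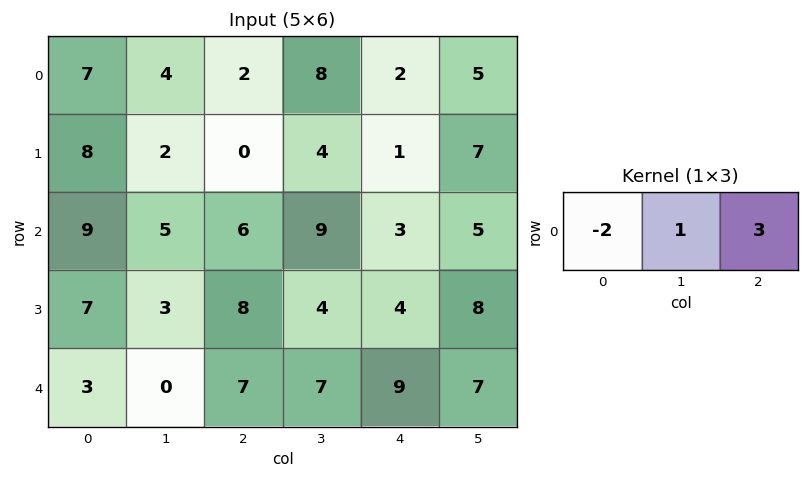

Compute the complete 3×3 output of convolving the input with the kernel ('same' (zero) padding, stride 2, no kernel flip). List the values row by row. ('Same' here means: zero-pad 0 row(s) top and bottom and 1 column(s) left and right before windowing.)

19 18 1
24 23 0
3 28 16

Output[0,0]: The receptive field on the zero-padded input at this output position is [0 7 4]. Elementwise product with the kernel and sum: 0·-2 + 7·1 + 4·3.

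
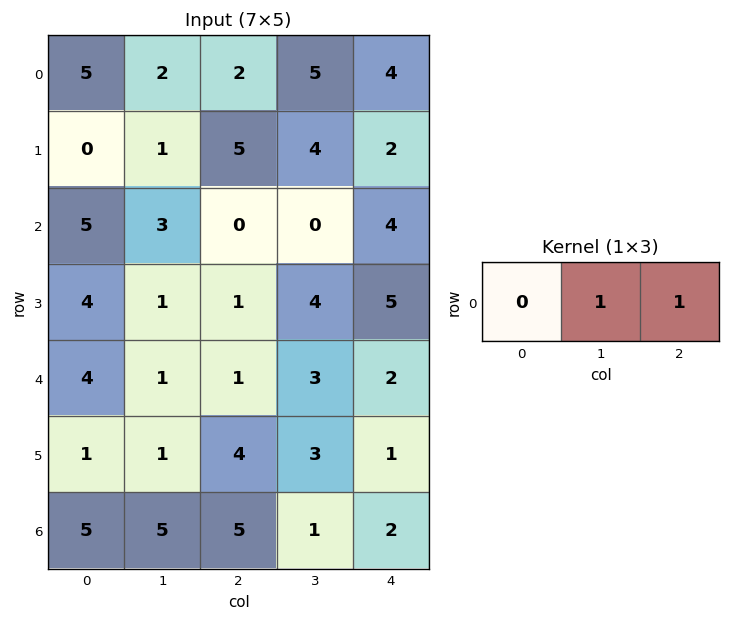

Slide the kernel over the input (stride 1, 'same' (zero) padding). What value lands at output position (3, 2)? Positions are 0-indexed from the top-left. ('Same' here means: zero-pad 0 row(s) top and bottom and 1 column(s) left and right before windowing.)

The receptive field on the zero-padded input at this output position is [1 1 4]. Elementwise product with the kernel and sum: 1·1 + 4·1.

5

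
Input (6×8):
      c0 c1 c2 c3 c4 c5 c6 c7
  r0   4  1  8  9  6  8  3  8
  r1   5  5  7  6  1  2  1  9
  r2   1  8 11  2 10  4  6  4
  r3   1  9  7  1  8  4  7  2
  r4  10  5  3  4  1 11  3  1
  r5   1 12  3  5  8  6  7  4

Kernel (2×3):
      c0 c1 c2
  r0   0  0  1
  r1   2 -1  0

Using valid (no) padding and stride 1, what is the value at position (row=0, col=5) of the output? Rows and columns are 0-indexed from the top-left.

The receptive field on the input at this output position is [8 3 8 / 2 1 9]. Elementwise product with the kernel and sum: 8·1 + 2·2 + 1·-1.

11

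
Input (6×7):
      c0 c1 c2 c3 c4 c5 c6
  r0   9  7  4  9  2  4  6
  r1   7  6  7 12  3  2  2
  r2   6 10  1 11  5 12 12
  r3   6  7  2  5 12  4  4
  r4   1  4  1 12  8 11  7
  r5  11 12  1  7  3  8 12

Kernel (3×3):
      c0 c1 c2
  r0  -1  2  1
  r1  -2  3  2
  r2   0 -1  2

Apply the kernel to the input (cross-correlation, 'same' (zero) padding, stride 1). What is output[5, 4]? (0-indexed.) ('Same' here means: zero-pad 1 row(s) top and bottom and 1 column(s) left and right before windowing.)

26

The receptive field on the zero-padded input at this output position is [12 8 11 / 7 3 8 / 0 0 0]. Elementwise product with the kernel and sum: 12·-1 + 8·2 + 11·1 + 7·-2 + 3·3 + 8·2 + 0·-1 + 0·2.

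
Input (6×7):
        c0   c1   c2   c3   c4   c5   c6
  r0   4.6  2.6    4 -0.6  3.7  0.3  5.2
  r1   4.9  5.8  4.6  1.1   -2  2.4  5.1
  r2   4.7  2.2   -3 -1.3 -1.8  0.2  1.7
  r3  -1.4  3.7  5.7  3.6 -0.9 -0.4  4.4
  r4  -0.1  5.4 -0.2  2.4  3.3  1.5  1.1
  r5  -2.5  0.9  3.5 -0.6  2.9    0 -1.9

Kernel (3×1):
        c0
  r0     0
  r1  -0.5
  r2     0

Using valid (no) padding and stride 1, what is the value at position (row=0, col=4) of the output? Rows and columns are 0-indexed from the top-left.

1

The receptive field on the input at this output position is [3.7 / -2 / -1.8]. Elementwise product with the kernel and sum: -2·-0.5.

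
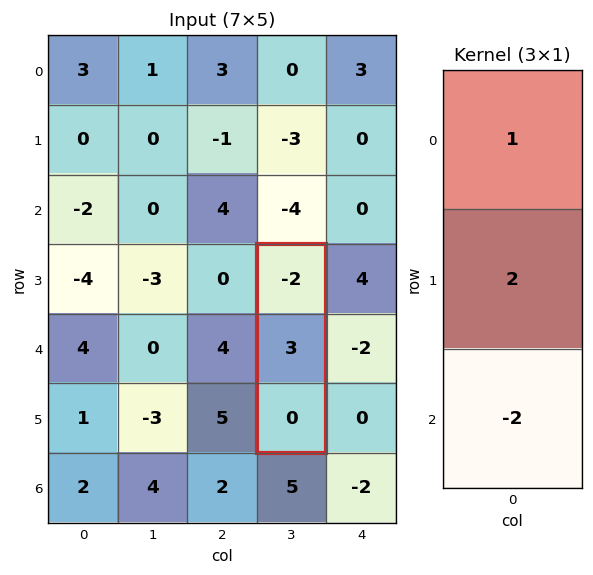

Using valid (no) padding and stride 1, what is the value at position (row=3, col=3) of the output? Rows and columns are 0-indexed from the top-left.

4

The receptive field on the input at this output position is [-2 / 3 / 0]. Elementwise product with the kernel and sum: -2·1 + 3·2 + 0·-2.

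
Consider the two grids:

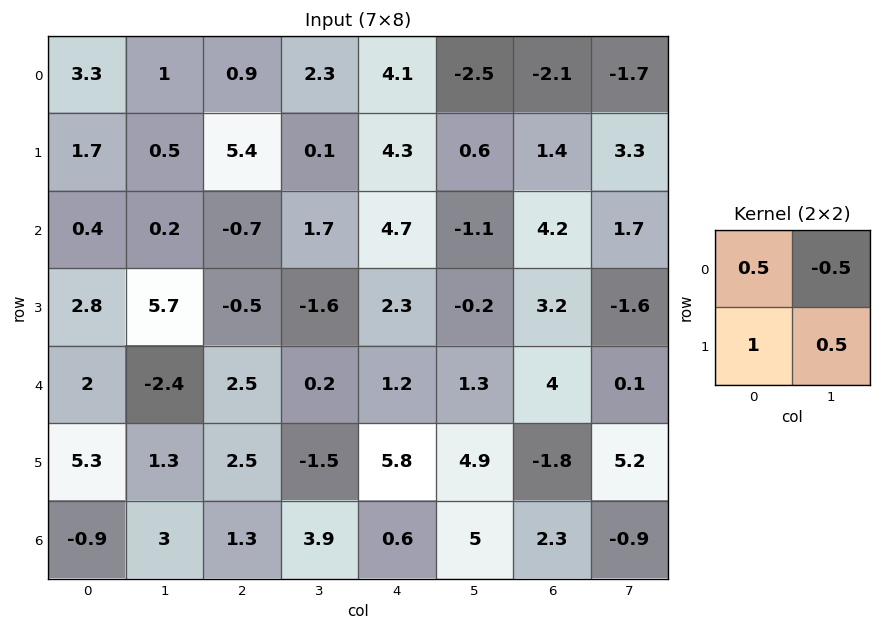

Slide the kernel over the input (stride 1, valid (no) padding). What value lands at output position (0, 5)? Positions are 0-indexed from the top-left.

The receptive field on the input at this output position is [-2.5 -2.1 / 0.6 1.4]. Elementwise product with the kernel and sum: -2.5·0.5 + -2.1·-0.5 + 0.6·1 + 1.4·0.5.

1.1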